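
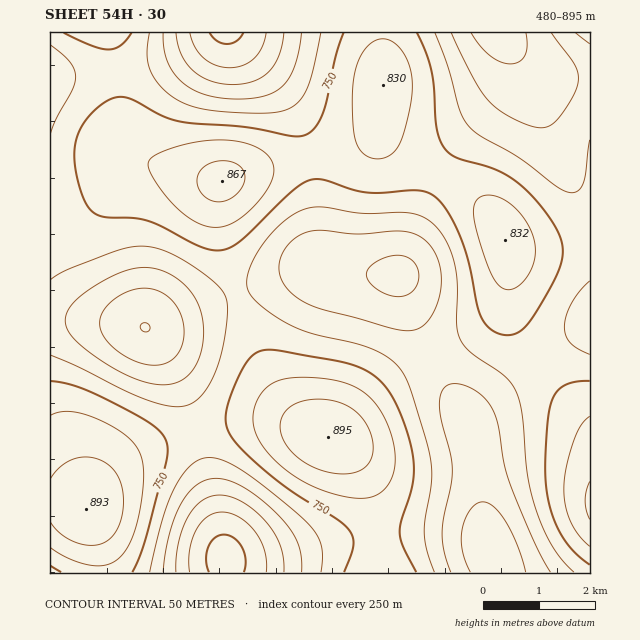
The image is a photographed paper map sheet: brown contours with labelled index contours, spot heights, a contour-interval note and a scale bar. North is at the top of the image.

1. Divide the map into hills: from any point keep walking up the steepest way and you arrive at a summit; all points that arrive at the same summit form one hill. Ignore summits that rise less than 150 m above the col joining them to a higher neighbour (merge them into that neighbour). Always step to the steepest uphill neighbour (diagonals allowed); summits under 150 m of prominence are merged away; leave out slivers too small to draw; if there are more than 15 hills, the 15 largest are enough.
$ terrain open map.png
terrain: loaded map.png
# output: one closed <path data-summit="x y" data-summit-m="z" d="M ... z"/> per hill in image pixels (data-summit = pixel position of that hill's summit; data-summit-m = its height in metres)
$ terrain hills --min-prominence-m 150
<path data-summit="222 181" data-summit-m="867" d="M501 32l-451 0 0 288 62 2 35 6 55-23 110-38 13 0 39 7 34 2 23 62 50 90 7 33 7 70 4 17 7 16 0 8 94 1 0-494-36-2-21-8-20-19z"/><path data-summit="328 437" data-summit-m="895" d="M325 267l-13 0-19 6-102 36-44 19 15 22 13 24 20 50 24 96 7 38 0 14 269 1 1-9-7-16-4-17-7-70-7-33-50-90-22-62-49-3z"/><path data-summit="86 509" data-summit-m="893" d="M93 321l-43 0 0 251 175 1-1-25-27-114-11-35-20-42-12-20-11-11z"/>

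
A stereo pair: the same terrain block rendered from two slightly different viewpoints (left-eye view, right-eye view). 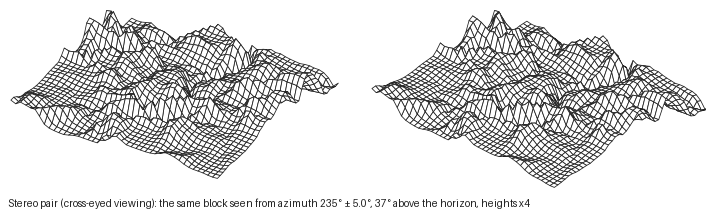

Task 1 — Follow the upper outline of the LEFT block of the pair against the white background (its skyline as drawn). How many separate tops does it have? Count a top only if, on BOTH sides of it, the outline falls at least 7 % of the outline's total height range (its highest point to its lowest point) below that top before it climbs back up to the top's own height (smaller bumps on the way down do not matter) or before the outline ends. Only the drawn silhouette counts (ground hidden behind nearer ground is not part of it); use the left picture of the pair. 6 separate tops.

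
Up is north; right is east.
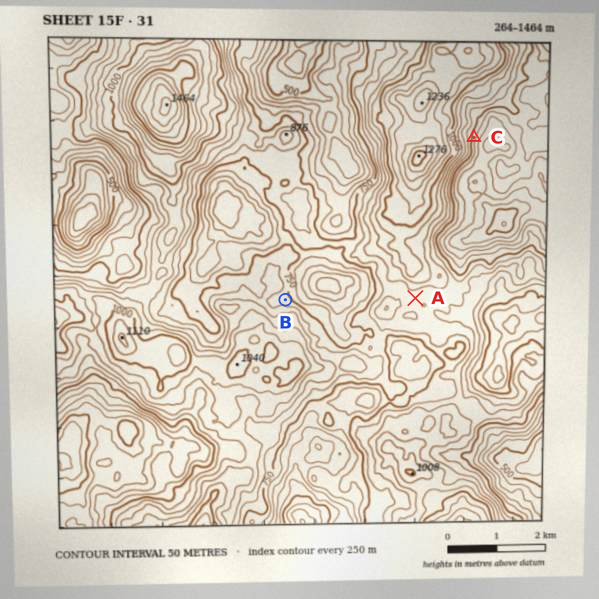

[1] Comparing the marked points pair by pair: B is below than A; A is above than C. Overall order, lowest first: C B A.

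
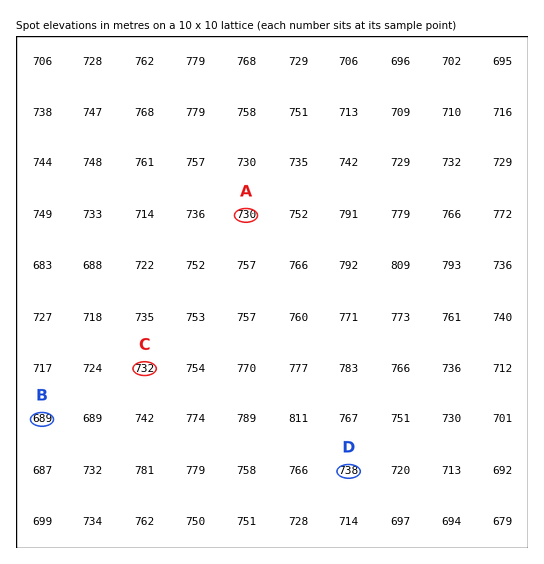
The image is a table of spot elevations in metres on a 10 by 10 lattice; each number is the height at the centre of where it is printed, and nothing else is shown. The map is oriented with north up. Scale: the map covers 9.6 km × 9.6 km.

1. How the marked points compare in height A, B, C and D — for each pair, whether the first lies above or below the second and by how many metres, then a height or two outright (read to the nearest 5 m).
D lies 50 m above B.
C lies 40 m above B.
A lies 40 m above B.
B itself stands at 690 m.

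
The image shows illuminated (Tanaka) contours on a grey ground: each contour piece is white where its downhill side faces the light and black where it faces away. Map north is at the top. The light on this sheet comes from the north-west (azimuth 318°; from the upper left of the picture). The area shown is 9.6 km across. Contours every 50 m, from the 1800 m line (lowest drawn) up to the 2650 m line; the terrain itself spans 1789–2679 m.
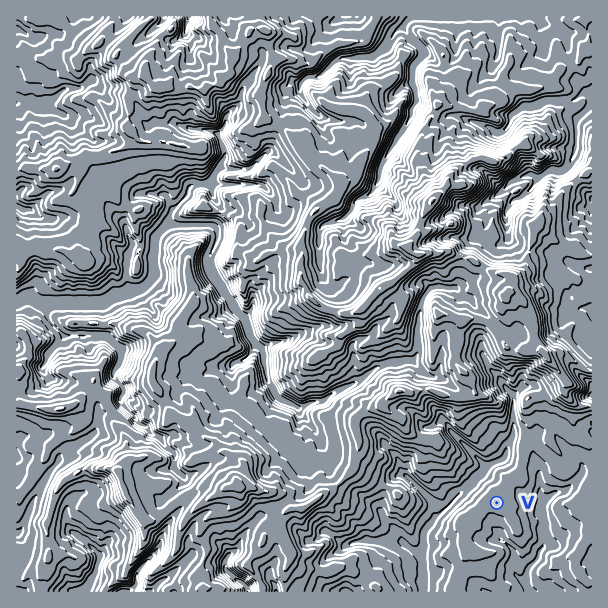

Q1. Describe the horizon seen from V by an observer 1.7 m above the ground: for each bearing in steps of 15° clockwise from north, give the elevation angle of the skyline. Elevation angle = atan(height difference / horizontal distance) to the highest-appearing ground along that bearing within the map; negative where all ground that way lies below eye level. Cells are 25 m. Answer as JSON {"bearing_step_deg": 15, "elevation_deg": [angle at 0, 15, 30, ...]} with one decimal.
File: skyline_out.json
{"bearing_step_deg": 15, "elevation_deg": [8.4, 10.2, 10.0, 3.8, 0.6, -0.3, 0.1, -0.6, -0.5, -1.4, -2.6, -6.3, -2.4, -1.3, -0.8, -1.2, -0.0, 4.8, 6.2, 5.7, 6.2, 9.8, 10.2, 11.1]}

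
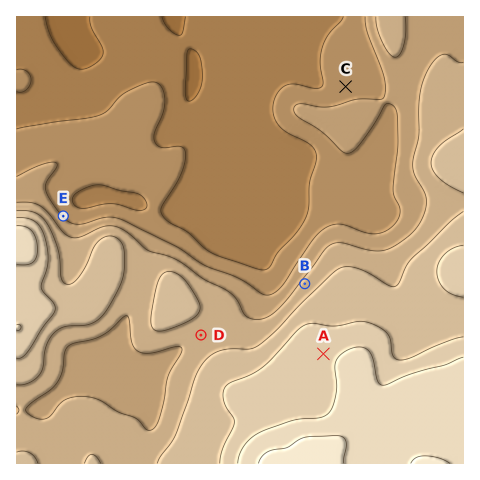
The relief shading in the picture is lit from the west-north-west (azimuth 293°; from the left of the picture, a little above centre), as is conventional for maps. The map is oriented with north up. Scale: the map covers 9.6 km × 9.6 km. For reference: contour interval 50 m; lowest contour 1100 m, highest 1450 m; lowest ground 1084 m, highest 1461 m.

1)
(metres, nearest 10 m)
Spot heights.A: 1390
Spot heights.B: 1270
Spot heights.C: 1180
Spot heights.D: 1260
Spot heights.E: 1200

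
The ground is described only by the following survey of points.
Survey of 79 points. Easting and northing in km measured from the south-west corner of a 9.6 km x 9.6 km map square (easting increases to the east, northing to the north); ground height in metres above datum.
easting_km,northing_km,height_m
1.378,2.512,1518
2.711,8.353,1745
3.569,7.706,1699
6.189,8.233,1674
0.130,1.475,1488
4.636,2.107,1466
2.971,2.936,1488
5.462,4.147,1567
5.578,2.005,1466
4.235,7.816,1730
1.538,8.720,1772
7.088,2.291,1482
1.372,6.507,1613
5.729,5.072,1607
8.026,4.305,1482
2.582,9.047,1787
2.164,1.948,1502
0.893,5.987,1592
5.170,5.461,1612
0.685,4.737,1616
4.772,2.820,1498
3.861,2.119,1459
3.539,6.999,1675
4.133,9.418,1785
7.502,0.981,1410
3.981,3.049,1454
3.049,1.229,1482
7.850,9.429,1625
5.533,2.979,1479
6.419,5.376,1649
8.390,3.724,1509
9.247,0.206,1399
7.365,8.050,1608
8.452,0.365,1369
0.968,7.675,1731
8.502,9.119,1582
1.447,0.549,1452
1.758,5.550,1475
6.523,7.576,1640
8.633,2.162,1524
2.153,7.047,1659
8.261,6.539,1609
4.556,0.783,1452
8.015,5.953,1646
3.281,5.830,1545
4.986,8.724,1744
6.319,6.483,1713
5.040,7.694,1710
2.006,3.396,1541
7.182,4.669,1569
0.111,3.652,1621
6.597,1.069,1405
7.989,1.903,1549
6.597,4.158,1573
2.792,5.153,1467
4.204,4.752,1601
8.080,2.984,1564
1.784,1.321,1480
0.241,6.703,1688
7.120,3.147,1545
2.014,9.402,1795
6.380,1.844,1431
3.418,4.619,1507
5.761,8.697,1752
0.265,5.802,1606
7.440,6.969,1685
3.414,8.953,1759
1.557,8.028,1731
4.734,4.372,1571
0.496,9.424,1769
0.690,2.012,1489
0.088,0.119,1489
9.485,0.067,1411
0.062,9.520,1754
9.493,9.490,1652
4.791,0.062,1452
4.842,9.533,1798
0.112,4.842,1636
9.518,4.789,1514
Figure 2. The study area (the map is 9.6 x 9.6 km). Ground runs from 1370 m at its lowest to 1810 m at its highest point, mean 1575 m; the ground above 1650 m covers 24.6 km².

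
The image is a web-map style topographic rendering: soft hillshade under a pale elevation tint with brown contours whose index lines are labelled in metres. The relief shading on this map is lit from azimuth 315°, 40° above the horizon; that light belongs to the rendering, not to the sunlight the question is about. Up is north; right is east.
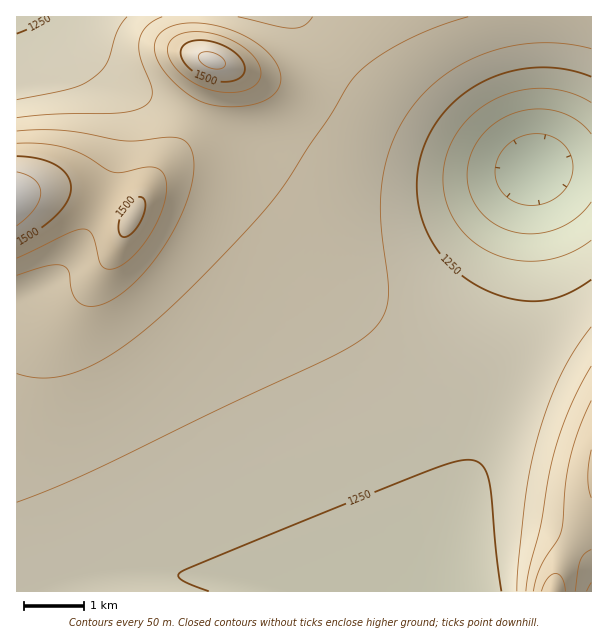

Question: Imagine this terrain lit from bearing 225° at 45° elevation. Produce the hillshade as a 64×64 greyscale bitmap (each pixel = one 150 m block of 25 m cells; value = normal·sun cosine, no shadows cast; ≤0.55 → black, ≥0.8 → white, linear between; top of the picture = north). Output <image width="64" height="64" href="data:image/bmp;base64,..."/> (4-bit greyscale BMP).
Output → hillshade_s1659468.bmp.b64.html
<image width="64" height="64" href="data:image/bmp;base64,Qk12CAAAAAAAAHYAAAAoAAAAQAAAAEAAAAABAAQAAAAAAAAIAAATCwAAEwsAABAAAAAAAAAAAAAAABEREQAiIiIAMzMzAERERABVVVUAZmZmAHd3dwCIiIgAmZmZAKqqqgC7u7sAzMzMAN3d3QDu7u4A////AKqqqqmZmZiIiIiImZmaqqqqqqqqqqqqqqu7ze//xyAkqqqqqZmZmZmZmZmZmqqqqqqqqqqqqqqqqrvN7/7IQkaqqqqqqqqpmZmqqqqqqqqqqqqqqqqqqqqqu83e7bhUV6qqqqqqqqqqqqqqqqqqqqqqqqqqqqqqqqq7zN7tuXZ5qqqqqqqqqqqqqqqqqqqqqqqqqqqqqqqqqrvM3d26iJqqqqqqqqqqqqqqqqqqqqqqqqqqqqqqqqqqu7zd3cuqq6qqqqqqqqqqqqqqqqqqqqqqqqqqqqqqqqq7vM3dy7u8qqqqqqqqqqqqqqqqqqqqqqqqqqqqqqqqqqu8zd3czMyqqqqqqqqqqqqqqqqqqqqqqqqqqqqqqqqqq7vM3d3Mzaqqqqqqqqqqqqqqqqqqqqqqqqqqqqqqqqqru8zd3d3dqqqqqqqqqqqqqqqqqqqqqqqqqqqqqqqqqqq7zM3d3d2qqqqqqqqqqqqqqqqqqqqqqqqqqqqqqqqqqru8zd3d3aqqqqqqqqqqqqqqqqqqqqqqqqqqqqqqqqqqu7zM3d3dqqqqqqqqqqqqqqqqqqqqqqqqqqqqqqqqqqqru8zd3d2qqqqqqqqqqqqqqqqqqqqqqqqqqqqqqqqqqqu7zM3d3aqqqqqqqqqqqqqqqqqqqqqqqqqqqqqqqqqqqru8zMzNqqqqqqqqqqqqqqqqqqqqqqqqqqqqqqqqqqqqu7zMzMyqqqqqqqqqqqqqqqqqqqqqqqqqqqqqqqqqqqqru8zMzKqqqqqqqqqqqqqqqqqqqqqqqqqqqqqqqqqqqqu7vMzMqqqqqqqqqqqqqqqqqqqqqqqqqqqqqqqqqqqqqru7zMyqqqqqqqqqqqqqqqqqqqqqqqqqqqqqqqqqqqqqq7u7u6qqqqqqqqqqqqqqqqqqqqqqqqqqqqqqqqqqqqqru7u7qqqqqqqqqqqqqqqqqqqqqqqqqqqqqqqqqqqqqqq7u7uqqqqqqqqqqqqqqqqqqqqqqqqqqqqqqqqqqqqqqqu7u6qqqqqqqqqqqqqqqqqqqqqqqqqqqqqqqpmZmqqqqqu6qqqqqqqqqqqqqqqqqqqqqqqqqqqqqqmZmZmZmqqqqqqqqqqqqqqqqqqqqqqqqqqqqqqqqqqZmZmZmZmZmqqqqqqru6qqqqqqqqqqqqqqqqqqqqqqqZmZmZmZmZmZmqqqqru7u6qqqqqqqqqqqqqqqqqqqqmZmZmZmZmZmZmZqqqqu7u7uqqqqqqqqqqqqqqqqqqqmZmZmZmZmZmZmZmZqaq7u7u6qqqpqqqqqqqqqqqqqpmZmZmZmIiIiIiImZmZqru7u7uqqZmZmqqqqqqqqqqpmZmZmZiIiIiIiIiJmZm7u7vMu6qpmZmZqqqqqqqqqpmZmZmZiIiIh3d4iIiJmbu7u8zLuqmZmZmaqqqqqqqqmZmZmYiIh3d3d3d3iIiZy7u8zMy6qZmZmZmaqqqqqqmZmZmYiIh3d3d3d3d4iInMzMzM3MupmZmZmZmqqqqqmZmZmYiId3dmZmZmd3eIiMzMzM3dy6mZmZmZmZqqqqmZmZmZiId3dmZmZmZmd3iIy7vMzd3cqYiJmZmZmZqqmZmZmZiIh3dmZVVVVmZ3eIi7u7zM3dyoiIiZmZmZmZmZmZmZiIh3dmZVVVVVZmd4iLu7u8zd3Kh3eImZmZmZmZmZmZmIh3dmZVVVVVVmZ3iIqqqqu8zMqHZ4iJmZmZmZmZmZmYiHd2ZVVURFVWZneImZmZqqvMuoZmeImZmZmZmZmZmZiId2ZlVUREVVZneImYiIiZqruqhlZniJmZmZmZmZmZiIh3ZmVVREVVZneImZd3d4iJmql2VWeImZmZmZmZmZmIiHdmZVVVVVVmeImapmZmd3iJmHZVZniJmZmZmZmZmYiId2ZlVVVVZmeImaqlVVVmZ3iIdlVWeImZmZmZmZmZiIh3dmZVVVZneImaq7NERFVmZ3d2VWZ4iJmZmZmZmZmYiHd2ZmZmZneImqu8wjM0RFVmZ2ZlZneImZmZmZmZmZiIh3dmZmZneImqu8zCIjM0RVZmZmZmd4iZmZmZmZmZmIiHd3dmd3eJmqvM3dEiIjNEVWZmZnd3iJmZmZmZmZmZiIiHd3d3iJmrvM3d0iIiM0RVZmd3d3iImZmqqZmZmZmYiIiHd4iJmqvM3e7iIiMzRFVmd3eIiJmqqqqqqZmZmZmIiIiIiJmqvM3e7uMzM0RFVmd3iJmZqru7uqqpmZmZmZmIiIiZmqu83e7u5EREVVVmd4iZqrzN3cy7qpmZmZmZmZmZmZmqu8zd7u7mZmZmZneImqvN7v/+3LqpmZmZmZmZmZmZmqu7zN3u7ud3d3d4iJmrze////7bqYiImZmZmZmZmZqqq7zN3e7u6IiIiJmZqrzv/////bl3d4iZmZmZmZmaqqq7vM3d7u7pmZmZmZqrzv/////JdURWeImZmZmZmqqqqru8zd3e7umZmZmZqrzv////6nMREkZ4mZmZqqqqqqqru7zM3d3u2ZmZmZmrve///+tzAAACRniZmaqqqqqqqqu7vMzd3d3ZmZmZmqvN7v7bcwAAABNXiZmaqqqqqqqqq7u8zMzd3dmZmZmaq7zMyoUQAAAANWiJmaqqqqqqqqqru7vMzMzMyZmZmZqqu7qGQQAAABNXiJmaqqqqqqqqqqu7u7zMzMzJmZmZmqqqmHQgAAABNXiJmaqqqqqqqqqqq7u7u8zMzM"/>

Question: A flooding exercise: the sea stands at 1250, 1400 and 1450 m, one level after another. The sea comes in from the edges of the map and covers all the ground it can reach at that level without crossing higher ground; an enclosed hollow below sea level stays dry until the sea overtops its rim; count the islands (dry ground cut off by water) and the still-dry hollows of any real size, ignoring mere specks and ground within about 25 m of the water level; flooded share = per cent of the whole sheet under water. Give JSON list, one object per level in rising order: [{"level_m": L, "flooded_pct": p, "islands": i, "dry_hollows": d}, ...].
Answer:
[{"level_m": 1250, "flooded_pct": 18, "islands": 0, "dry_hollows": 0}, {"level_m": 1400, "flooded_pct": 89, "islands": 1, "dry_hollows": 0}, {"level_m": 1450, "flooded_pct": 95, "islands": 1, "dry_hollows": 0}]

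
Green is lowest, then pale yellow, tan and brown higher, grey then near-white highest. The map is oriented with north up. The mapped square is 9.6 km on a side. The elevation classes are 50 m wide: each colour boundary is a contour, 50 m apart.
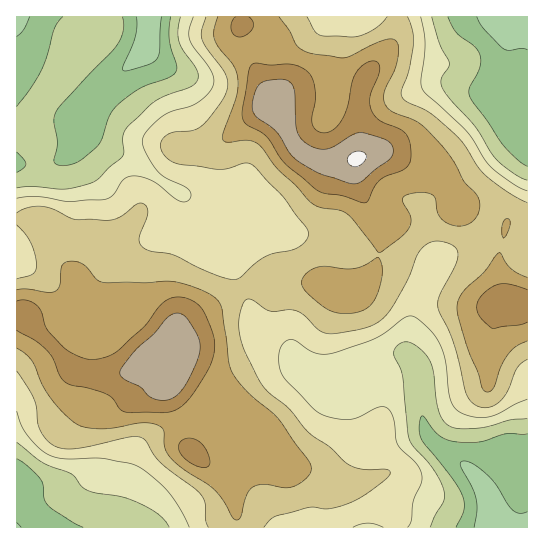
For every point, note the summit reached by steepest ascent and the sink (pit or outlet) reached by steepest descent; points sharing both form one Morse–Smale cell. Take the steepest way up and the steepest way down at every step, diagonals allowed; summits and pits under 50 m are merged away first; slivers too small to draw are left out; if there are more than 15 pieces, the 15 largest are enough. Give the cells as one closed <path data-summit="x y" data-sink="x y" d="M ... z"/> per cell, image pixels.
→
<path data-summit="357 159" data-sink="150 17" d="M241 16l-139 0-3 18-11 9-24 34-25 28-8 16-2 12-13 0 0 30 30 1 16-5 15-17 10-25 2 16 12 12 33 15 29 23 21 12 13 26 30 30 16 38 19-5 28-1 28 0 23 8 14-3 8-5 12-14 6-28 0-18-14-20-11-25 0-19-35 2-16-6-10-9-15-31-7-8-28-60-4-12z"/><path data-summit="357 159" data-sink="501 17" d="M527 16l-129 0-1 14-4 12-22 28-10 19-2 68 26-5 28 11 17 4 9 5 9 10 11 29 22-2 9 4 7-15 31-43z"/><path data-summit="154 354" data-sink="150 17" d="M87 117l-10 25-15 17-16 5-30 1 0 53 18 2 13 7 10 28 19 23 1 11 9 10 17 6 22 0 22 14 16 12 8 9 6-10 9-7 55-32 2-4-16-36-30-30-13-26-21-12-29-23-33-15-12-12z"/><path data-summit="357 159" data-sink="493 527" d="M385 152l-23 4-6 3-1 4 1 15 4 12 7 13 14 20 0 18-4 21-8 15-6 6-17 8-12-2-16-6-56 1-19 6 5 11 8 28 10 10 19 9 25 27 24 12 13-2 20-18 18-10 20-2 6 3-4-12 5-31 5-17 16-33 8-8 26-12 10-6 8-12 6-13-10-5-22 2-11-29-9-10-9-5-17-4z"/><path data-summit="154 354" data-sink="17 527" d="M23 315l-7 0 0 212 94 1 10-15 7-20 4-31 8-15 19-15 22-9-12-30 1-10 7-12 0-10-5-10-4-3-4 0-26 20-14 5-28 0-18-4-4-1-13-13z"/><path data-summit="513 302" data-sink="493 527" d="M493 213l-4 2-4 12-8 12-10 6-26 12-8 8-20 45-6 36 1 8 11 17 2 43 6 20 11 13 24 16 15 15 10 18 6-8 35-23 0-160-17-2-8-8-4-20 0-20 8-32-2-3z"/><path data-summit="193 453" data-sink="493 527" d="M289 360l-19 0-24 9-20 14-36 37-10 3 9 26 28 22 12 14 6 16 3 27 101 0-10-14-1-11 20-38 19-24 0-8-15-32-3-16-15 2-8-3z"/><path data-summit="154 354" data-sink="493 527" d="M27 219l-11 0 0 95 7 1 50 53 22 5 28 0 14-5 24-19 6-1 9 13 0 10-7 12-1 10 11 28 4 2 7-3 36-37 31-19 13-4 19 0 11 5-15-17-19-9-10-10-8-28-6-12-56 34-9 7-7 11-1-4-6-6-38-26-22 0-13-4-11-10-3-13-19-23-10-28-9-6z"/><path data-summit="154 354" data-sink="493 527" d="M405 355l-16 1-18 8-22 21 0 8 16 36 2 12-19 24-19 34-1 11 4 9 9 9 152 0-2-23-6-15-8-12-15-15-24-16-11-13-6-20-2-43-4-8z"/><path data-summit="357 159" data-sink="357 17" d="M397 16l-156 1 0 18 8 22 43 85 9 10 20 9 22 0 11-1 5-3 2-68 10-19 22-28 4-12z"/><path data-summit="193 453" data-sink="17 527" d="M181 424l-11 3-19 9-12 11-6 8-4 12-2 26-7 20-9 15 126-1-1-20-7-22-12-14-28-22z"/><path data-summit="357 159" data-sink="17 17" d="M101 16l-85 1 1 115 12 1 2-12 8-16 25-28 24-34 11-9 2-7z"/><path data-summit="513 302" data-sink="501 17" d="M527 156l-30 42-6 15 10 4 6 6-8 32 0 20 5 23 13 6 11-1z"/><path data-summit="357 159" data-sink="493 527" d="M527 465l-39 28 6 35 34-1z"/>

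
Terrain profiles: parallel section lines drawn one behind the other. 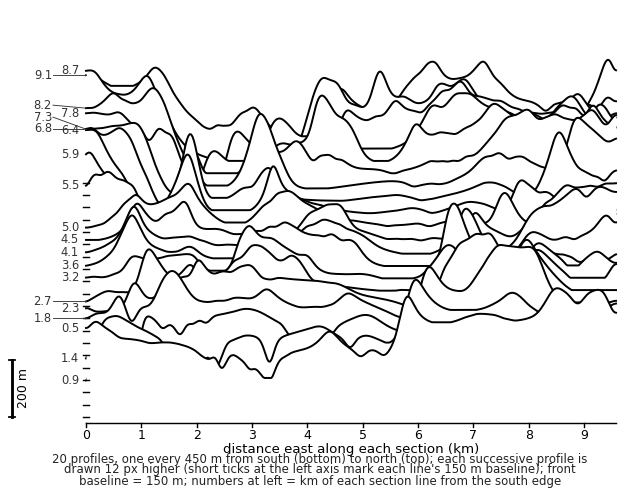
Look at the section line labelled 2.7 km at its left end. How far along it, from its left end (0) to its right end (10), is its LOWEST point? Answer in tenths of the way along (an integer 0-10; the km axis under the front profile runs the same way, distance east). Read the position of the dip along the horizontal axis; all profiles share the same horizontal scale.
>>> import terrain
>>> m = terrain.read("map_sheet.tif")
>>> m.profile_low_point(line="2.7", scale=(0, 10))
0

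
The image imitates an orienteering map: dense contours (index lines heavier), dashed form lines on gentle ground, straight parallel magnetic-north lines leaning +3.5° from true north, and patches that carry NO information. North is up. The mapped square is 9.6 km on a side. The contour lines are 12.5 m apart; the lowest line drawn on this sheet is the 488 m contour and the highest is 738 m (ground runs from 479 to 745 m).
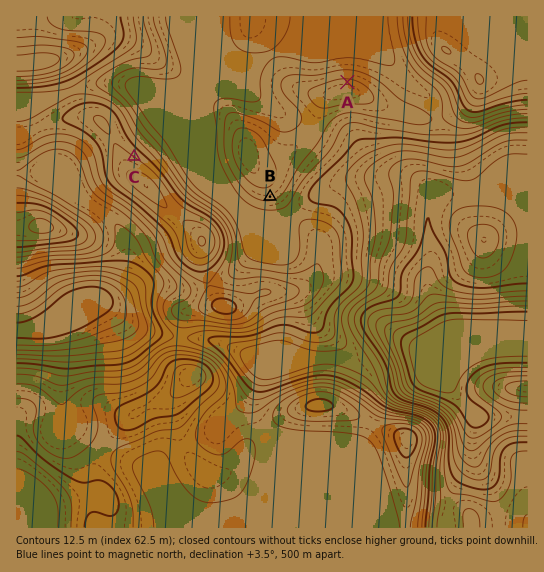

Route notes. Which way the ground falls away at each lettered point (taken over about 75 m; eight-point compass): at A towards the N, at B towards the S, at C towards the NE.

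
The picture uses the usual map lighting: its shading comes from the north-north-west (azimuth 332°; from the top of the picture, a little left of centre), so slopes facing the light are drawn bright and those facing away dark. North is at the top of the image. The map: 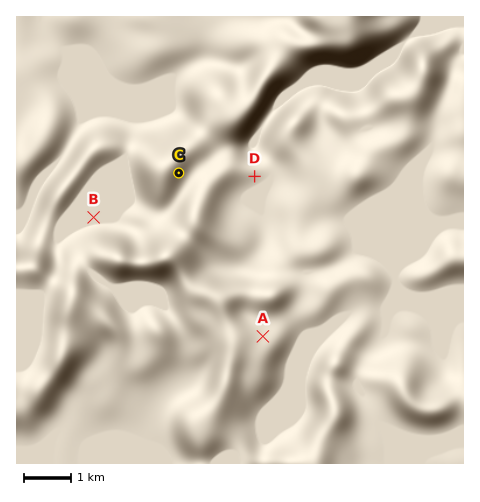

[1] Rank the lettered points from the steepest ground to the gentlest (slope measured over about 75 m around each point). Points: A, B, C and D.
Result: C A D B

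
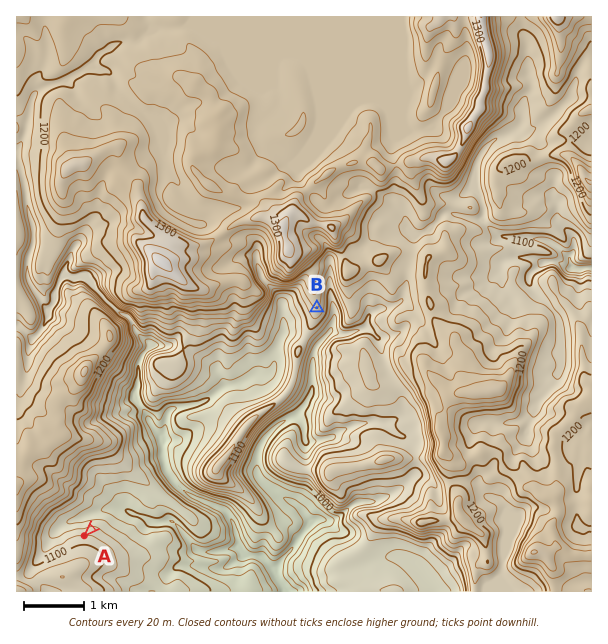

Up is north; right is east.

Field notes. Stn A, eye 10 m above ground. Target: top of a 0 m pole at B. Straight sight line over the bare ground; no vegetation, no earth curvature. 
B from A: visible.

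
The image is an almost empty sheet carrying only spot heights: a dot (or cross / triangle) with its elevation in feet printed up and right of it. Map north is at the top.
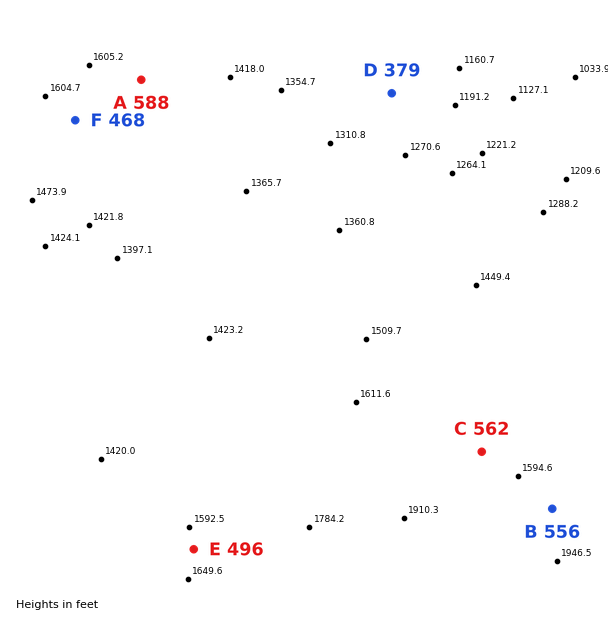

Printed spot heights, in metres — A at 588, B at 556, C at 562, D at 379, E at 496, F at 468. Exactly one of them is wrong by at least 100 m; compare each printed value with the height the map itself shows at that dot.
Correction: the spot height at A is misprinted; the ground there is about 463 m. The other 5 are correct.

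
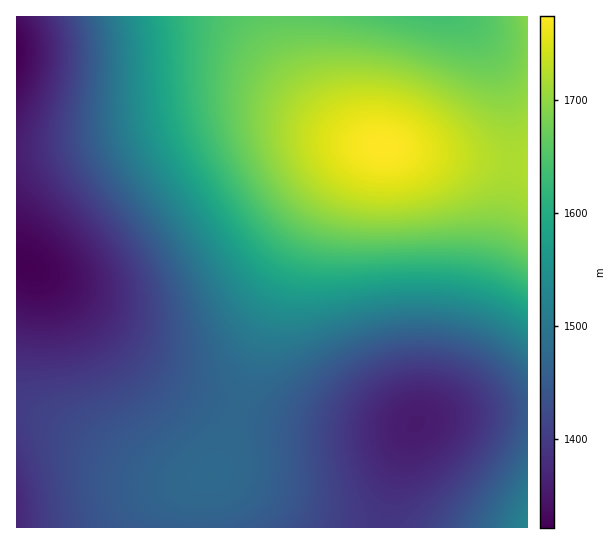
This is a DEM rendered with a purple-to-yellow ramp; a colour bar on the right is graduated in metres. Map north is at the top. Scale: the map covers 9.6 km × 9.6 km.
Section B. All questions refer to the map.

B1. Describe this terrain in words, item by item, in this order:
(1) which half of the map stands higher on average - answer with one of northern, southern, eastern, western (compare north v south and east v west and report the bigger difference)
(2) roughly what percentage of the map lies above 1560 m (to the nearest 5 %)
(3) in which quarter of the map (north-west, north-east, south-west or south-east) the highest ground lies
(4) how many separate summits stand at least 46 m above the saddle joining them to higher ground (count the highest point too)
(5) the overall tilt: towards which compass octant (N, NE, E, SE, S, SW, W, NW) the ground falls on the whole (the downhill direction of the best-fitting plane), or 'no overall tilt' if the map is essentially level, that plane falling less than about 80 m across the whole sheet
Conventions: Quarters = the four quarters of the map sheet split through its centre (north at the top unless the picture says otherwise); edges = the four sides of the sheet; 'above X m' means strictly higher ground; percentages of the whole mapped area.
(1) Taken as a whole, the northern half is higher than the southern.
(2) Roughly 35 % of the ground is higher than 1560 m.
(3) The highest ground is in the north-east quarter.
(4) There are 2 summits with 46 m or more of prominence.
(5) The general tilt is down to the south-west (the land rises towards the north-east).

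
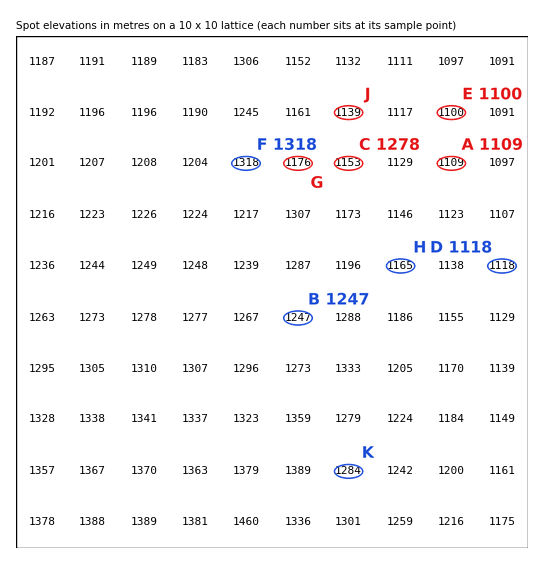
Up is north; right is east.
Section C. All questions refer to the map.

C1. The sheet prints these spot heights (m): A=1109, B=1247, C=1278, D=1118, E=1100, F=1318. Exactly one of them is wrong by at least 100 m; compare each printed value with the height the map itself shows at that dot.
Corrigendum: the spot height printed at C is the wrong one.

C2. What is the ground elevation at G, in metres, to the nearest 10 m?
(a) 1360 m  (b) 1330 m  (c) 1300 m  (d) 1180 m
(d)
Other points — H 1170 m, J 1140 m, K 1280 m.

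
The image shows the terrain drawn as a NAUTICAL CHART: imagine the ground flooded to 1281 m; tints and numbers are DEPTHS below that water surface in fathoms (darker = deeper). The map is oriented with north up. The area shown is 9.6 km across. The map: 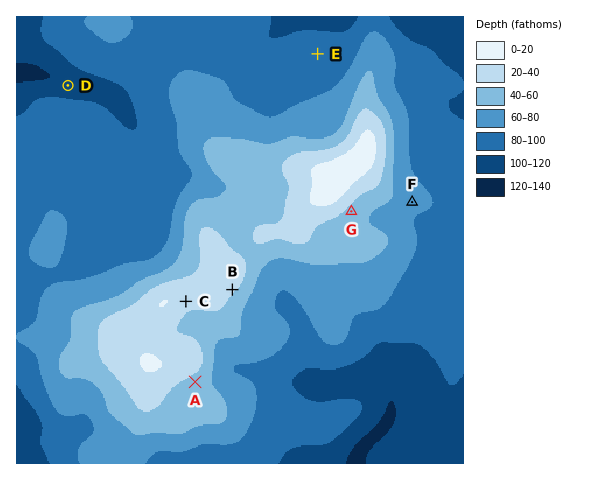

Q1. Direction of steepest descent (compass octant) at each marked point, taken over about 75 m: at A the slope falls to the SE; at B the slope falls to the SE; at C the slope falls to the SE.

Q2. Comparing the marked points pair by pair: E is higher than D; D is lower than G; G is higher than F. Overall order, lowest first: D E F G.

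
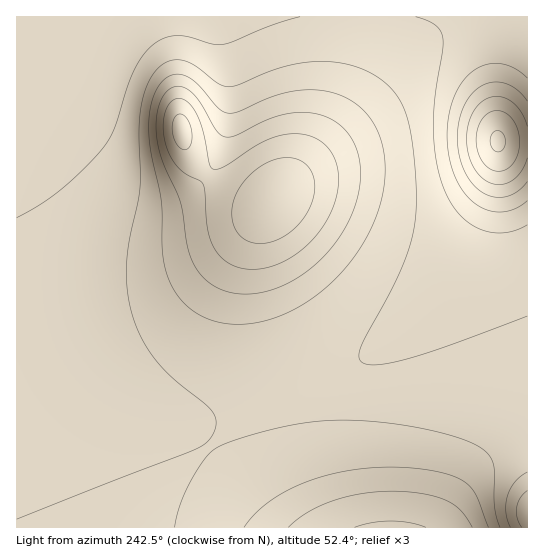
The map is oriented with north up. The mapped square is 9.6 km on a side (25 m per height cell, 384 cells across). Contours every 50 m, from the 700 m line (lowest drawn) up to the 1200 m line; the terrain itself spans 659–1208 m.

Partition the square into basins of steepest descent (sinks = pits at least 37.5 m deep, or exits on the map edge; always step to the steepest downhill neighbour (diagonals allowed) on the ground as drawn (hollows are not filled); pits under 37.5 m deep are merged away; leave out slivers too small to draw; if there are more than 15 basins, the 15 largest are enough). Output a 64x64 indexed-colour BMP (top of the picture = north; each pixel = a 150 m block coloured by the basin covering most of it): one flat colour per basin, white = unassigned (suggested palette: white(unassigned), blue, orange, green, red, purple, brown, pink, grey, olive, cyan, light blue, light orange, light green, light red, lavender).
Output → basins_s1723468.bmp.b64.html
<image width="64" height="64" href="data:image/bmp;base64,Qk12CAAAAAAAAHYAAAAoAAAAQAAAAEAAAAABAAQAAAAAAAAIAAATCwAAEwsAABAAAAAAAAAA////ALR3HwAOf/8ALKAsACgn1gC9Z5QAS1aMAMJ34wB/f38AIr28AM++FwDox64AeLv/AIrfmACWmP8A1bDFABEREREREREREREREREREREREREREiIiIiIiIiIiIiIiERERERERERERERERERERERERERESIiIiIiIiIiIiIiIRERERERERERERERERERERERERESIiIiIiIiIiIiIiIhERERERERERERERERERERERERERIiIiIiIiIiIiIiIiEREREREREREREREREREREREREREiIiIiIiIiIiIiIiIREREREREREREREREREREREREREiIiIiIiIiIiIiIiIhERERERERERERERERERERERERESIiIiIiIiIiIiIiIiERERERERERERERERERERERERERIiIiIiIiIiIiIiIiIREREREREREREREREREREREREREiIiIiIiIiIiIiIiIhEREREREREREREREREREREREREiIiIiIiIiIiIiIiIiERERERERERERERERERERERERESIiIiIiIiIiIiIiIiIRERERERERERERERERERERERERIiIiIiIiIiIiIiIiIhEREREREREREREREREREREREREiIiIiIiIiIiIiIiIiERERERERERERERERERERERERESIiIiIiIiIiIiIiIiIRERERERERERERERERERERERERIiIiIiIiIiIiIiIiIhEREREREREREREREREREREREREiIiIiIiIiIiIiIiIiERERERERERERERERERERERERESIiIiIiIiIiIiIiIiIREREREREREREREREREREREREREiIiIiIiIiIiIiIiIhERERERERERERERERERERERERERIiIiIiIiIiIiIiIiERERERERERERERERERERERERERESIiIiIiIiIiIiIiIRERERERERERERERERERERERERERESIiIiIiIiIiIiIhEREREREREREREREREREREREREREREiIiIiIiIiIiIiERERERERERERERERERERERERERERERIiIiIiIiIiIiIRERERERERERERERERERERERERERERESIiIiIiIiIiIhEREREREREREREREREREREREREREREREiIiIiIiIiIiERERERERERERERERERERERERERERERERIiIiIiIiIiIRERERERERERERERERERERERERERERERESIiIiIiIiIhEREREREREREREREREREREREREREREREREiIiIiIiIiERERERERERERERERERERERERERERERERERIiIiIiIiIRERERERERERERERERERERERERERERERERESIiIiIiIhEREREREREREREREREREREREREREREREREREiIiIiIiERERERERERERERERERERERERERERERERERESIiIiIiIREREREREREREREREREREREREREREREREREREiIiIiIhERERERERERERERERERERERERERERERERERERIiIiIiEREREREREREREREREREREREREREREREREREREiIiIiIRERERERERERERERERERERERERERERERERERERIiIiIhERERERERERERERERERERERERERERERERERERESIiIiERERERERERERERERERERERERERERERERERERERIiIiIRERERERERERERERERERERERERERERERERERERESIiIhERERERERERERERERERERERERERERERERERERERIiIiERERERERERERERERERERERERERERERERERERERESIiIRERERERERMzMzERERERERERERERERERERERERERIiIhEREREREzMzMzMzEREREREREREREREREREREREREiIiEREREREzMzMzMzMxERERERERERERERERERERERERIiIREREREzMzMzMzMzMREREREREREREREREREREREREiIhEREREzMzMzMzMzMzERERERERERERERERERERERESIiEREREzMzMzMzMzMzMRERERERERERERERERERERERIiIREREzMzMzMzMzMzMzEREREREREREREREREREREREiIhERETMzMzMzMzMzMzMRERERERERERERERERERERERERERETMzMzMzMzMzMzMxERERERERERERERERERERERERERERMzMzMzMzMzMzMzERERERERERERERERERERERERERERMzMzMzMzMzMzMzMxEREREREREREREREREREREREREREzMzMzMzMzMzMzMzEREREREREREREREREREREREREREzMzMzMzMzMzMzMzMRERERERERERERERERERERERERETMzMzMzMzMzMzMzMxERERERERERERERERERERERERERMzMzMzMzMzMzMzMzERERERERERERERERERERERERERMzMzMzMzMzMzMzMzMREREREREREREREREREREREREREzMzMzMzMzMzMzMzMREREREREREREREREREREREREREzMzMzMzMzMzMzMzMxERERERERERERERERERERERERETMzMzMzMzMzMzMzMzERERERERERERERERERERERERERMzMzMzMzMzMzMzMzMRERERERERERERERERERERERERMzMzMzMzMzMzMzMzMxEREREREREREREREREREREREREzMzMzMzMzMzMzMzMzERERERERERERERERERERERERETMzMzMzMzMzMzMzMzERERERERERERERERERERERERER"/>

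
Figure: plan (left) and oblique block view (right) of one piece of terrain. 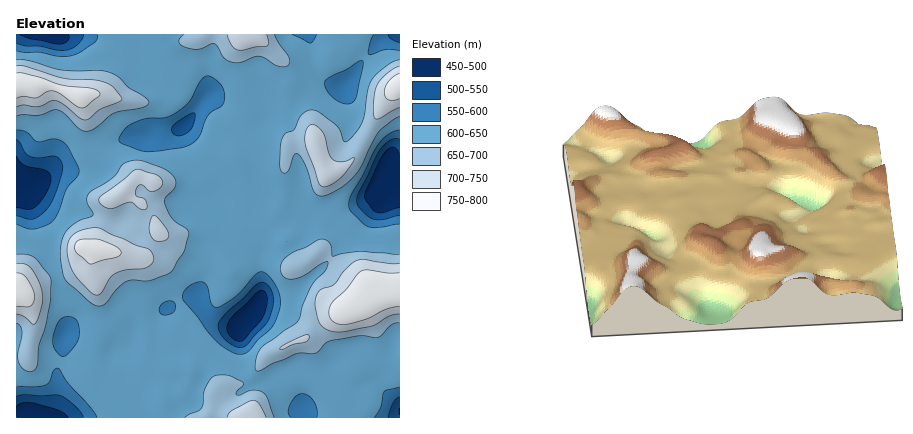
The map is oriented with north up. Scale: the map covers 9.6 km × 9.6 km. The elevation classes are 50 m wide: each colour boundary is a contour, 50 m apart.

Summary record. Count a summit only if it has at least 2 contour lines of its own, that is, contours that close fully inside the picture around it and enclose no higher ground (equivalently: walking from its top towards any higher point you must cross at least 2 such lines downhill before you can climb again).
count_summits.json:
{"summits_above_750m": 1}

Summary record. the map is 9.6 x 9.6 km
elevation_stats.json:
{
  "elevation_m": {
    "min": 460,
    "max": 790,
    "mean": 630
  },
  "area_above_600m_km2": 77.3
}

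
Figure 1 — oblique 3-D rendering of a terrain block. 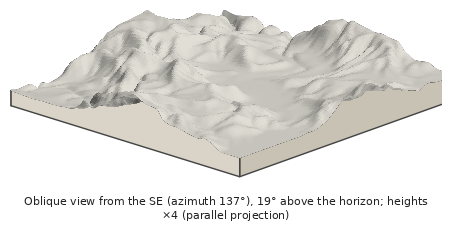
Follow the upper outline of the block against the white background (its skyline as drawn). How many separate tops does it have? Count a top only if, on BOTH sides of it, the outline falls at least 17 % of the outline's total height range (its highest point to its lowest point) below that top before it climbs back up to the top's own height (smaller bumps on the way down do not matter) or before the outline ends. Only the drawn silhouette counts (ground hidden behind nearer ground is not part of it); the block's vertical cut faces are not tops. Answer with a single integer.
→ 2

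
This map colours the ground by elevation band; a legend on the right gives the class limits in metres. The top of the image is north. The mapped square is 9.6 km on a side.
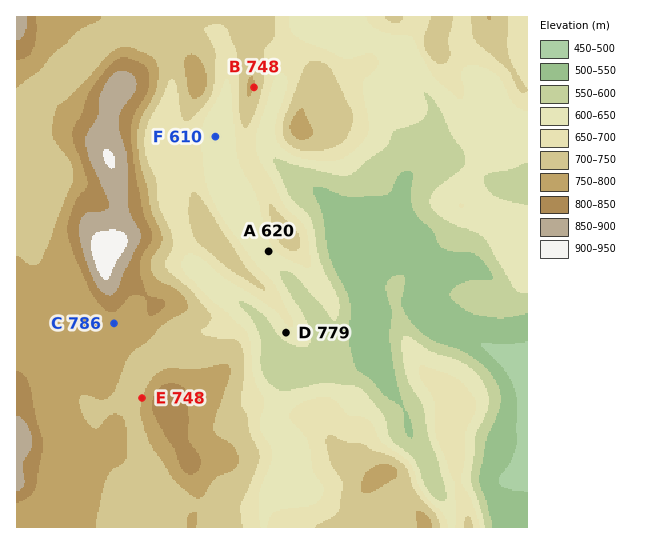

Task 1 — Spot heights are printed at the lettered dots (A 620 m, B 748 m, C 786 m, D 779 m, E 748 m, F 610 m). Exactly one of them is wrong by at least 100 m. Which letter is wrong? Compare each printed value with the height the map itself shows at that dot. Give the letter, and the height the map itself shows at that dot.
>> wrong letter D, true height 629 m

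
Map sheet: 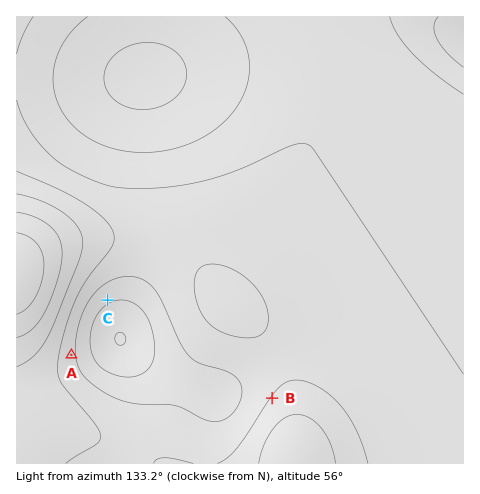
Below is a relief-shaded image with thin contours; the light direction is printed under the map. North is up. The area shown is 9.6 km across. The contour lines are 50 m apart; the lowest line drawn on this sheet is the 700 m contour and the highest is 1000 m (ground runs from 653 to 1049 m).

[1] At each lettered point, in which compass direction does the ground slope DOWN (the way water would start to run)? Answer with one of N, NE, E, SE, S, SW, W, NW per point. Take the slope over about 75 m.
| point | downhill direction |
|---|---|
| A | W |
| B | SE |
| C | NW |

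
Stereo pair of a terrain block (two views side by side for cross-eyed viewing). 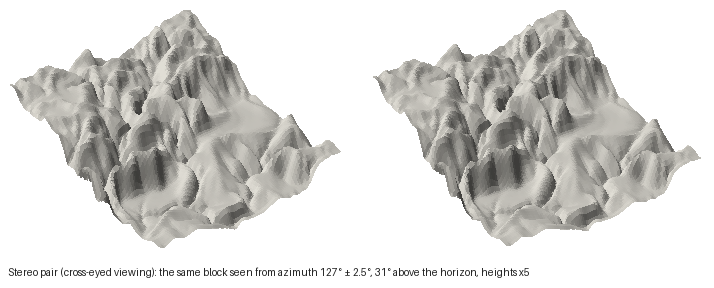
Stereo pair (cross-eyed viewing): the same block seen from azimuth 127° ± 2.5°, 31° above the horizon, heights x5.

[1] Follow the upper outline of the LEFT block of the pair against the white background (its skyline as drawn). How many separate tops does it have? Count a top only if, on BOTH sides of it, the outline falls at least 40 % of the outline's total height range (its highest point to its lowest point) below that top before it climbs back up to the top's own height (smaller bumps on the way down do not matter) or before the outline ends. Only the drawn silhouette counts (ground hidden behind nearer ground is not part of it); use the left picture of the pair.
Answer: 1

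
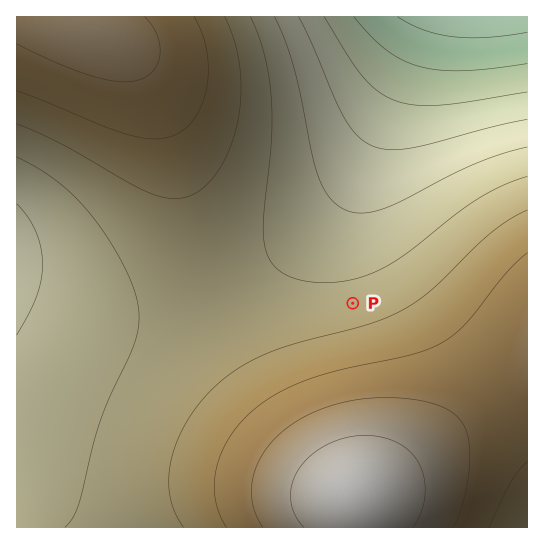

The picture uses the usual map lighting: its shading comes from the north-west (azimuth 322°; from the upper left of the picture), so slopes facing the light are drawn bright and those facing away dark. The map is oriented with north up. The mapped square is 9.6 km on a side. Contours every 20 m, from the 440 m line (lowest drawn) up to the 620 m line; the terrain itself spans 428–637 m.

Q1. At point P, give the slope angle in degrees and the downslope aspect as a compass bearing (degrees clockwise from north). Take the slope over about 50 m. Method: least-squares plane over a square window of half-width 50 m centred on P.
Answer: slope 1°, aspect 345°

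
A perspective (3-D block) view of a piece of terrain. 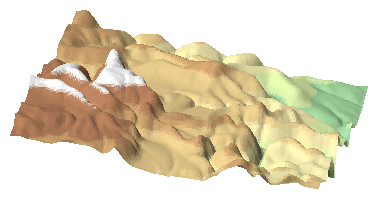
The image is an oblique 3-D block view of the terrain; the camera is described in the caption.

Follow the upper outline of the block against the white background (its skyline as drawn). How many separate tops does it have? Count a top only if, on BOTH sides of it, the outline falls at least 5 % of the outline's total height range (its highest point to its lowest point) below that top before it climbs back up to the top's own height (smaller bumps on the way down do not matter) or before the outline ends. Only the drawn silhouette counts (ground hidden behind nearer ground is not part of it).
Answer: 2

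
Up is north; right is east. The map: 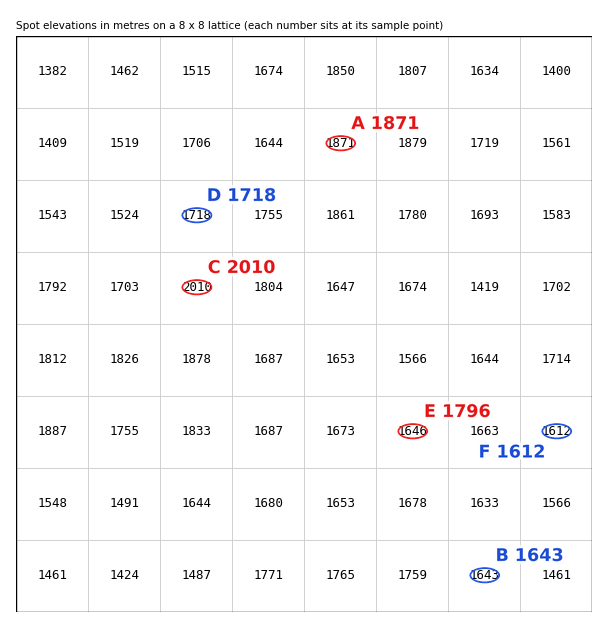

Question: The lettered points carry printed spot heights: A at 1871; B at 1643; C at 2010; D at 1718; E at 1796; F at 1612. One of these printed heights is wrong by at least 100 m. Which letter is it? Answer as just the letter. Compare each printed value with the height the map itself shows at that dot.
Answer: E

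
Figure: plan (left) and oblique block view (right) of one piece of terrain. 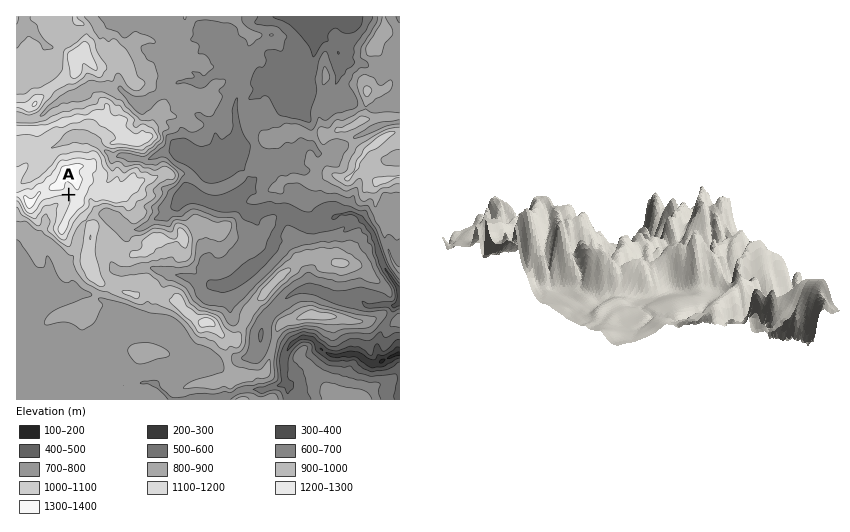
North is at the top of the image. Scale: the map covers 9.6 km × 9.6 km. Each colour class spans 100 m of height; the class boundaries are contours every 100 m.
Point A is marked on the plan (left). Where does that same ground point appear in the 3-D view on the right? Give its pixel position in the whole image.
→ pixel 549 221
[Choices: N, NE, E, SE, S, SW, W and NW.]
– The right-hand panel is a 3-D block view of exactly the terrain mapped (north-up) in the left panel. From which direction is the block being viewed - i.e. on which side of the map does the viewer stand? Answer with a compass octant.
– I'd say SW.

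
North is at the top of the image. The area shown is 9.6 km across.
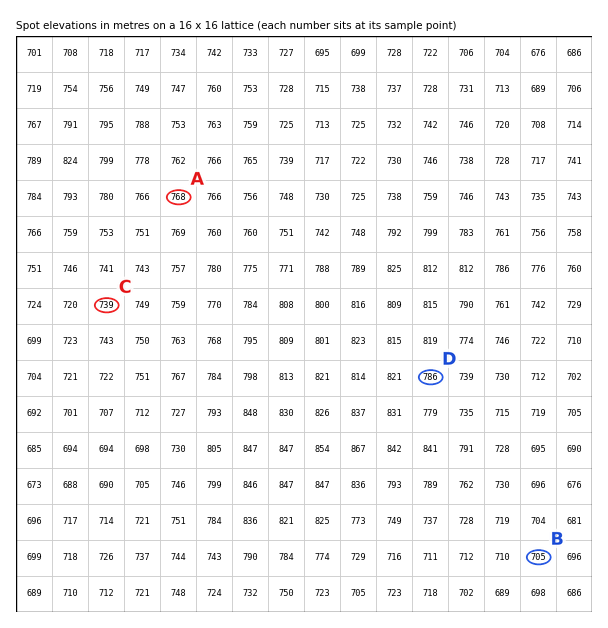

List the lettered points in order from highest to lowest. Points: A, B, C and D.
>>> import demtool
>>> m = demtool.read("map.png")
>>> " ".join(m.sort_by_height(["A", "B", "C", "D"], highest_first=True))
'D A C B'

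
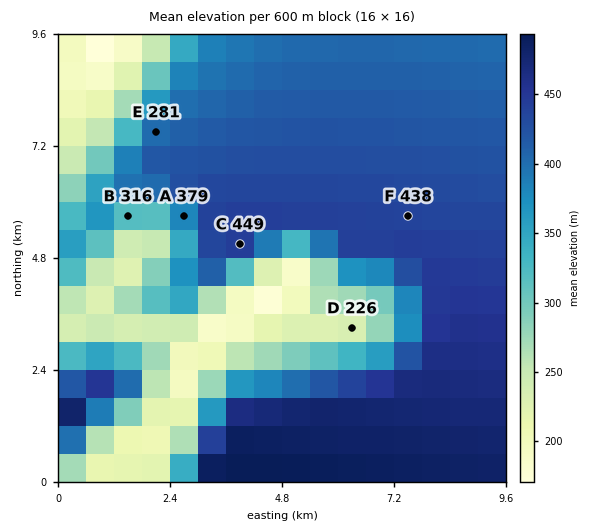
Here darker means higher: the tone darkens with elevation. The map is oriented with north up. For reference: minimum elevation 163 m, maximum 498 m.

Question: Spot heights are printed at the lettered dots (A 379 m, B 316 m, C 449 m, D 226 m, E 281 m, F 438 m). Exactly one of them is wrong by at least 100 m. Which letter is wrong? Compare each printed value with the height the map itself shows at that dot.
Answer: E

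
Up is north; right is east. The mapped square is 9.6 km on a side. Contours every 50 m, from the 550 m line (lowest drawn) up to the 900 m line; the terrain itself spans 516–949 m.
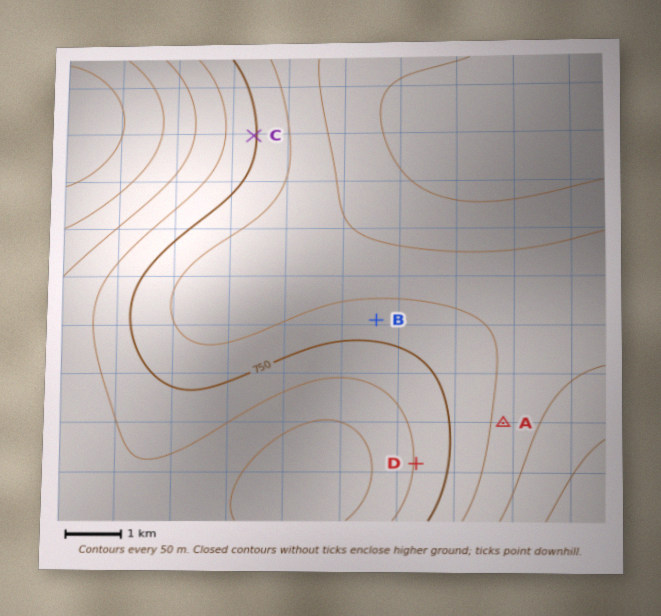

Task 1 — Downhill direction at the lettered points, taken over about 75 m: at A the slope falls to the W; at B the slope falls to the S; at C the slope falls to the W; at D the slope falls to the W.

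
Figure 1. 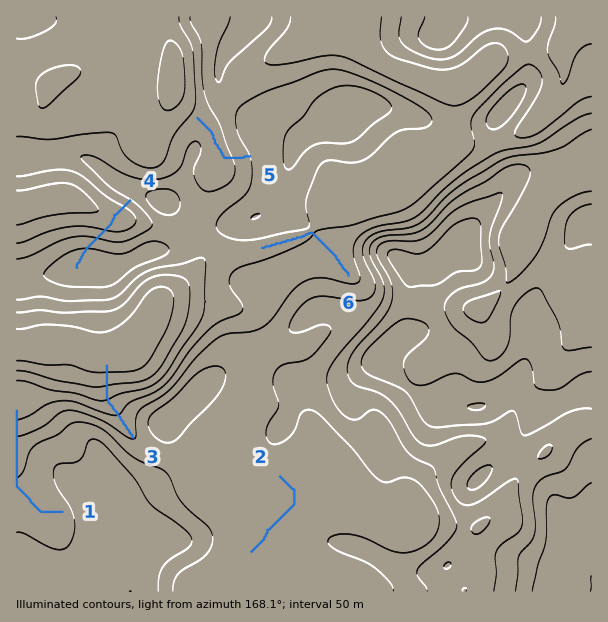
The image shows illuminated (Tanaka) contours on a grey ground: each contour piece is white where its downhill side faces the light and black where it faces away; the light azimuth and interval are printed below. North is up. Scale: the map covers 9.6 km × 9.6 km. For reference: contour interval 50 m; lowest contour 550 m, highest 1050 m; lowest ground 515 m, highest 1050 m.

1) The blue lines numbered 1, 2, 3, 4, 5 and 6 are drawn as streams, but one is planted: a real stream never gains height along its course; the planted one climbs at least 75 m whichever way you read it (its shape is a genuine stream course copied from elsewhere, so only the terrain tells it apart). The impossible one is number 4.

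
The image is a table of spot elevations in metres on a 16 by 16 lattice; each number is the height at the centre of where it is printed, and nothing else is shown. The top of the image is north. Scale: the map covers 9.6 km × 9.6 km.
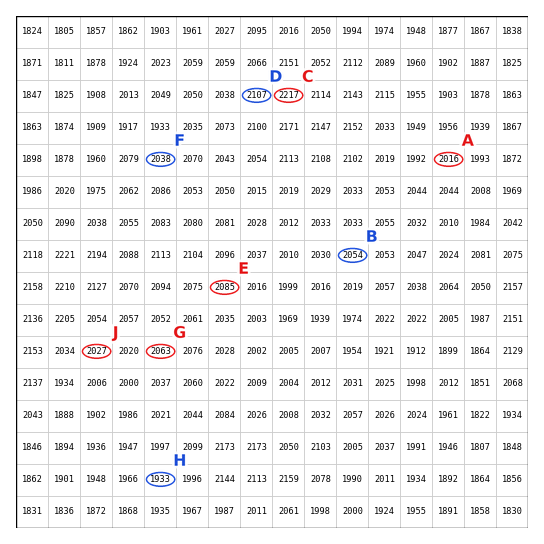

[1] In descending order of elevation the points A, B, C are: C B A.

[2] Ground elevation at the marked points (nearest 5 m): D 2105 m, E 2085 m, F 2040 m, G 2065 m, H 1935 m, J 2025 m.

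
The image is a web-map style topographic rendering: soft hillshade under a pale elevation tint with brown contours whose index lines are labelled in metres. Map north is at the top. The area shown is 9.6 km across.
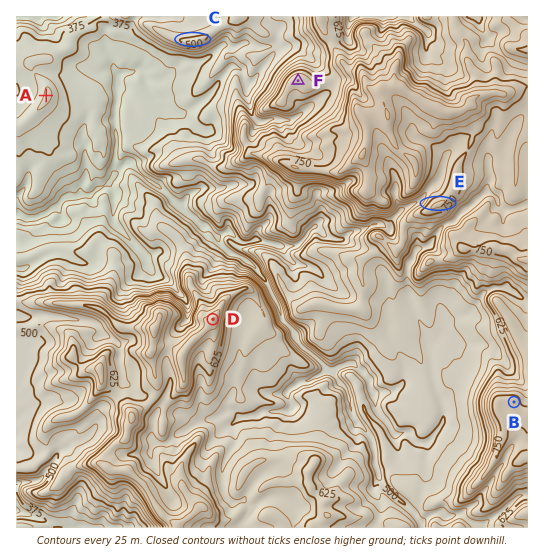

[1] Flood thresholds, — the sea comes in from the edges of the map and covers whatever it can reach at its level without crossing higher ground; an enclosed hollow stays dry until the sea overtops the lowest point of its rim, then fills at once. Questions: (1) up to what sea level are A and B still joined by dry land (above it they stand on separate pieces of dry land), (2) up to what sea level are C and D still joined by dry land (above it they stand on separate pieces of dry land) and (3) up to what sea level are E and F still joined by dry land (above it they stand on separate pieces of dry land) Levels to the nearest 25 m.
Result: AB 375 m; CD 475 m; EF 625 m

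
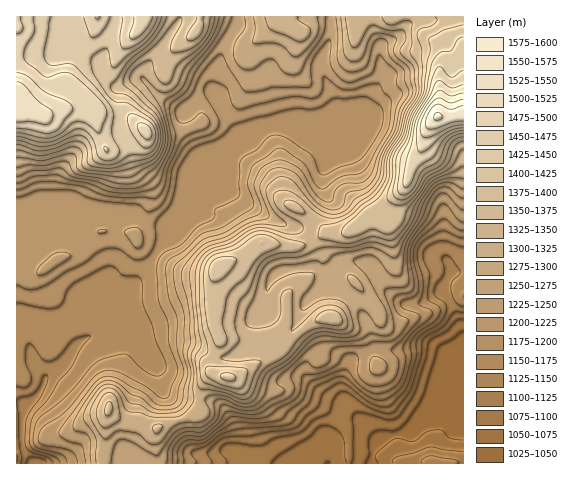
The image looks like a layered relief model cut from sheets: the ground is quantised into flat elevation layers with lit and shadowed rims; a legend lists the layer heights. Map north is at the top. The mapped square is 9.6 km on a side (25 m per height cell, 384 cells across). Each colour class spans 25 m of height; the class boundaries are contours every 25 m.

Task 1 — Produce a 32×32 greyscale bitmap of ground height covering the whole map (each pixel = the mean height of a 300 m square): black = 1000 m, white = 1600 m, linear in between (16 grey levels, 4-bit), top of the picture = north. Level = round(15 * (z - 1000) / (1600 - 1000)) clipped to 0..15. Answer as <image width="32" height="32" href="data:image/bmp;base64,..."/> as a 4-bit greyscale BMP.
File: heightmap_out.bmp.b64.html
<image width="32" height="32" href="data:image/bmp;base64,Qk12AgAAAAAAAHYAAAAoAAAAIAAAACAAAAABAAQAAAAAAAACAAATCwAAEwsAABAAAAAAAAAAAAAAABEREQAiIiIAMzMzAERERABVVVUAZmZmAHd3dwCIiIgAmZmZAKqqqgC7u7sAzMzMAN3d3QDu7u4A////ADNEV3ZndUMyIiIhEiEiIiI1VWd3d3ZUMzMiIRIhERIhNVZniIiHdlREMzIiIRERETRVaJiHd4hlZVQzIiIiEREzRVeYdlZ4d4dlQzIzQyERQzRWdmVVeJmXZlQzRVQhEUM0RVVURXmqmHZVRFZVMRFEREREREV5mZmHZmVWVTIRRERERERWeZmIiHZmZlUyEUREREREVnmpiIiIiHZmQyFERERERFZ5qYiIiZh3dlQyREREREVWeamIiHiHd2VUM1VURERFVompmIiHd3dmVDNWVVRERVeJqph4h3d3d1QzVWZVVVVWeaqpiIh3d3dUM1VVVVVlVWeJqpmYiIiHVDRVVVZmZVVWZ4mYiZmZmWVFVVVVVVVVVVZneIiJqqmGVlVVVVZmVVVVVomHd4qql2ZmZmZ3d2VVVVeIdmd4q7h3d3eImZh1VVVnd2VWZ5vKmIiImrqpdVVVVmZlVVabzLmqqZvLu5ZVVVVlVVVVi8y6zMu7y7yXZlVVVVVVVWnN293czMvLlmZlVVVVVVVYzu7t3czLuYZmVmVVVVVVV63u3czMupiHZlZmZmZVVWaL3NzMy6qImHZmd3d2ZmZni8vMu7uqmZmHZ3d3dmd2Z4q7y7u7u7mZmGd3eIZoh3iau8y7u7vLmql3eIiHaId4mqvMu7y7zKmqh3iIiHiYmZmq"/>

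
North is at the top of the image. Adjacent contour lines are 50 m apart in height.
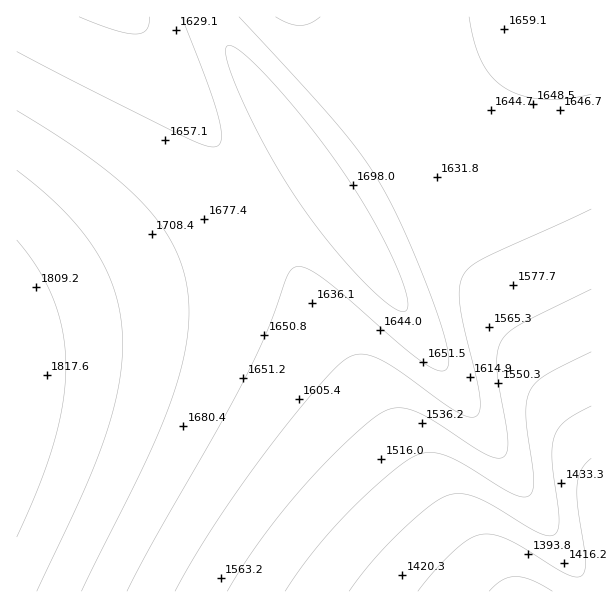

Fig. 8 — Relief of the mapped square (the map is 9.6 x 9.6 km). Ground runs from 1330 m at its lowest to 1850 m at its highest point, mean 1630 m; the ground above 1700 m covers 20.2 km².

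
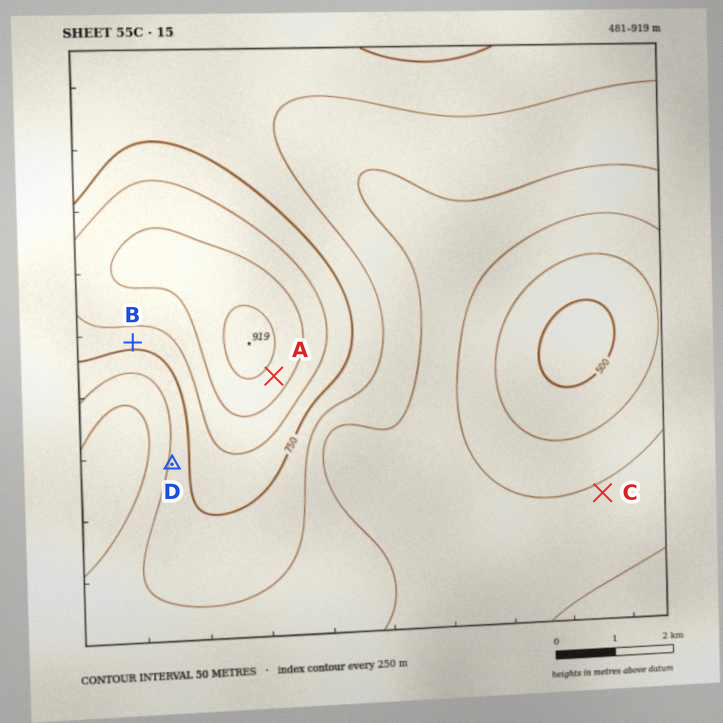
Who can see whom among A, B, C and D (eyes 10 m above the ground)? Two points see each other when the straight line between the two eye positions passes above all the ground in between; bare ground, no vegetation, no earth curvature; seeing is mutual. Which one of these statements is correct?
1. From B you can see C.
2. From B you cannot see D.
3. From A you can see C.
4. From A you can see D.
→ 3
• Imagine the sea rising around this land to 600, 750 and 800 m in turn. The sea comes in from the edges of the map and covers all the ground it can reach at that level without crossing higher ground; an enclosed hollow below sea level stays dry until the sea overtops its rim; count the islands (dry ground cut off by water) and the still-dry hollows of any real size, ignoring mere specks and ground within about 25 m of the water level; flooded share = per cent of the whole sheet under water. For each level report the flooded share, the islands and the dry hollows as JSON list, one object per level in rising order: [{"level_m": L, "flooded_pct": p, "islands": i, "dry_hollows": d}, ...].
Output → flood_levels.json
[{"level_m": 600, "flooded_pct": 15, "islands": 0, "dry_hollows": 0}, {"level_m": 750, "flooded_pct": 82, "islands": 0, "dry_hollows": 0}, {"level_m": 800, "flooded_pct": 88, "islands": 0, "dry_hollows": 0}]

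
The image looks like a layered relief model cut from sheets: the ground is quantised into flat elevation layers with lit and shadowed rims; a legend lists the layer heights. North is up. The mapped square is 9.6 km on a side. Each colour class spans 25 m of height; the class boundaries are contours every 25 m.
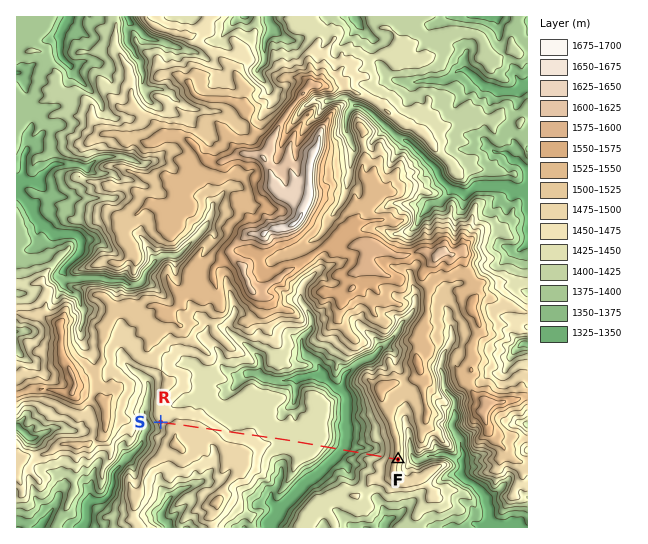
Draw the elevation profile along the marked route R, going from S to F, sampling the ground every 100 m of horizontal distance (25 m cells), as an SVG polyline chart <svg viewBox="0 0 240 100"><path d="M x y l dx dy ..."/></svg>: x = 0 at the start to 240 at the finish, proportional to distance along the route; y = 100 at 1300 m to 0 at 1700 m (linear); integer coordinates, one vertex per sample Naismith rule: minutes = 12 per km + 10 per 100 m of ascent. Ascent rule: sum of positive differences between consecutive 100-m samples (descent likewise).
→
<svg viewBox="0 0 240 100"><path d="M0 59l5-2 6-1 5-2 5-1 6-1 5 0 5 0 6 1 5 2 5 2 6 2 5 1 5 2 6 0 5 0 5-1 6 0 5 1 5 1 6 1 5 0 5 0 6 0 5 1 5 0 6 0 5 0 5 0 5 0 6 0 5 3 5 10 6 8 5 4 5 0 6-4 5-5 5-4 6-4 5-4 5-3 6-3 5-5 5-7 6-2"/></svg>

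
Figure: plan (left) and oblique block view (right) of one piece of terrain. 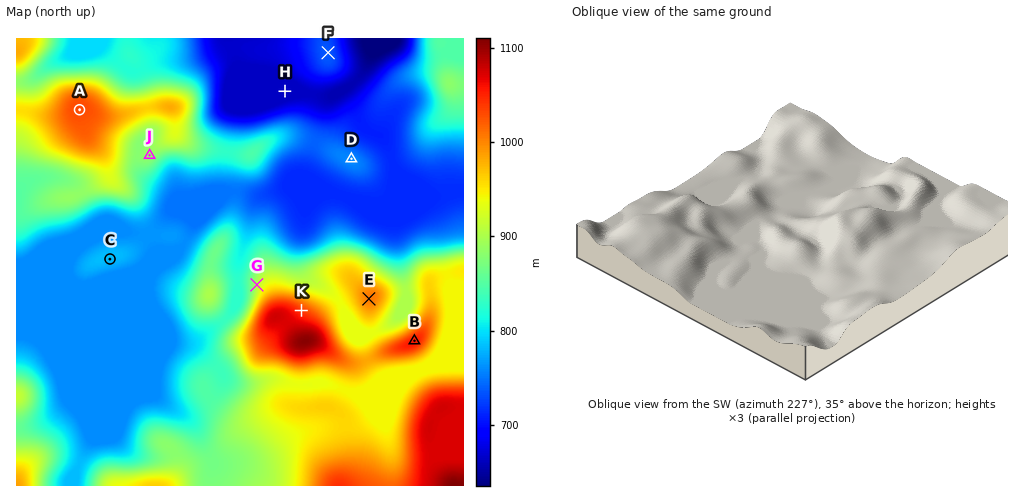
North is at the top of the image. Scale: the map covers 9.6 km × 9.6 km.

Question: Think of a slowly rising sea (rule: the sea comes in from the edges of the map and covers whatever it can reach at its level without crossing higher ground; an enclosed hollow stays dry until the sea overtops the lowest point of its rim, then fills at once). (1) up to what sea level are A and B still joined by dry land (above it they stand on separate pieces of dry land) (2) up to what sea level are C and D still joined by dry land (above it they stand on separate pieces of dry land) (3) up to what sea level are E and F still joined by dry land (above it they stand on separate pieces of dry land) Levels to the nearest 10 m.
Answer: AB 760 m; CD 740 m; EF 670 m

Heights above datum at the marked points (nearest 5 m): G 900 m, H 665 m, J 885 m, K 1040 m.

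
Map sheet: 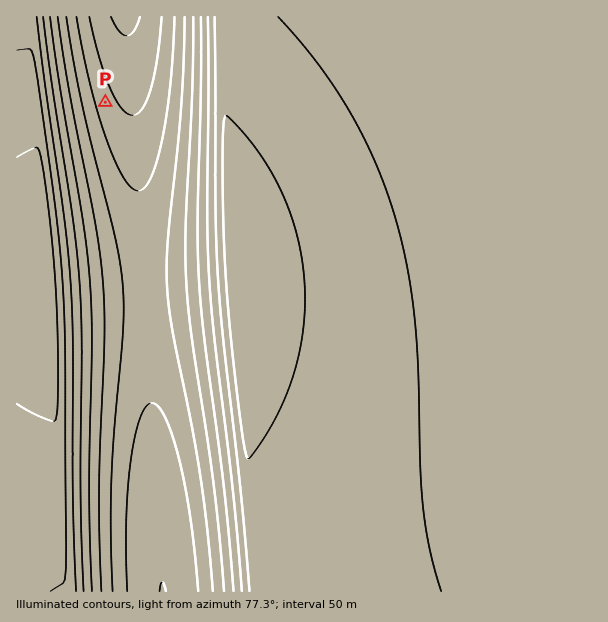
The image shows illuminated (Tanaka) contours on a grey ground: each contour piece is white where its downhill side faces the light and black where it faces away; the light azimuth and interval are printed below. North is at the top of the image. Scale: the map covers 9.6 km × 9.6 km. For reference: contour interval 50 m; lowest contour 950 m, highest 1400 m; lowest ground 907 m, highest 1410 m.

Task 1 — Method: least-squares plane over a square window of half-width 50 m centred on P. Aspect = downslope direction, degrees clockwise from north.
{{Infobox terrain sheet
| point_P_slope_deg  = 8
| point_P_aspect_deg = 250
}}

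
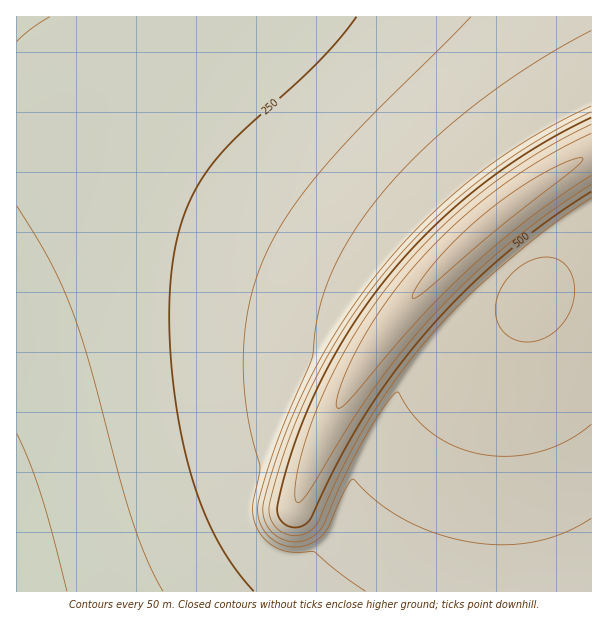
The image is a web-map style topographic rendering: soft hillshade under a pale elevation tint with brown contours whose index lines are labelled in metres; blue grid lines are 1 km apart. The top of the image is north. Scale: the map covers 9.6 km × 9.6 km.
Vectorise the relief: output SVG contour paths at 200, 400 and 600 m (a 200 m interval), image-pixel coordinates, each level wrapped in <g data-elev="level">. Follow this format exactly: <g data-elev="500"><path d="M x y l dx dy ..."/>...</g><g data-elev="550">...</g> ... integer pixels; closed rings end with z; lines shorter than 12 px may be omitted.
<g data-elev="200"><path d="M17 206l33 55 22 50 18 54 41 153 15 40 17 33"/><path d="M50 17l-18 11-15 13"/></g><g data-elev="400"><path d="M591 106l-60 32-30 19-28 21-50 44-45 51-23 30-20 30-19 33-16 32-16 40-14 40-7 26 1 15 9 14 6 5 8 3 7 1 9-1 8-3 7-5 6-9 19-44 19-37 21-35 13-16 3 1 8 14 9 12 18 15 23 13 26 8 29 1 28-4 27-11 24-17"/></g><g data-elev="600"><path d="M591 133l-47 25-43 28-39 32-37 37-33 39-29 44-13 26-9 21-5 17 2 6 4-1 8-7 67-79 54-54 56-47 64-45"/></g>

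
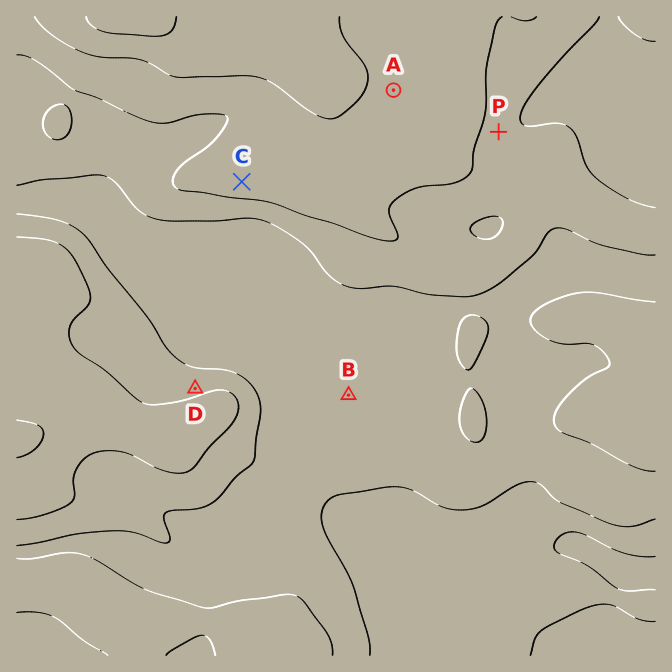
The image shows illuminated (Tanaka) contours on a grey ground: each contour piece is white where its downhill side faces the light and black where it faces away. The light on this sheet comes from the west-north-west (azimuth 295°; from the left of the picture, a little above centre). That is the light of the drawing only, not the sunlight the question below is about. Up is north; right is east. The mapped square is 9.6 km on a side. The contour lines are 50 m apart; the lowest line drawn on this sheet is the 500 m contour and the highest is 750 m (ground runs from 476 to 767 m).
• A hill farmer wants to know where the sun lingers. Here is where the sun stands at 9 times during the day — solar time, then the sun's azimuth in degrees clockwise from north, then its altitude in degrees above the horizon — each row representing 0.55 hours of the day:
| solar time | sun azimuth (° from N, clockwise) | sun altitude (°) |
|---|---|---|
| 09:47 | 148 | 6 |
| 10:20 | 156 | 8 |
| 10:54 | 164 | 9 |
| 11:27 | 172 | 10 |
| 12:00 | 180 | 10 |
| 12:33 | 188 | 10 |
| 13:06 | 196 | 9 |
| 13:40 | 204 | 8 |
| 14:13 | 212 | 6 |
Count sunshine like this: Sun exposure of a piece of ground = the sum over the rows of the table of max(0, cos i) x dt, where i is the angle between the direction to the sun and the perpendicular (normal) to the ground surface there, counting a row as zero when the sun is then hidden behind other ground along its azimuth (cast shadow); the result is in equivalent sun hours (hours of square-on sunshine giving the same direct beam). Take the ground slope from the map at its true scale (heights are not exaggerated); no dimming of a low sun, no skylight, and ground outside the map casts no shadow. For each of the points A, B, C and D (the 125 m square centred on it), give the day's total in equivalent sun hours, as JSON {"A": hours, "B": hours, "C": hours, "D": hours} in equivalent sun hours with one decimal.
{"A": 0.8, "B": 0.7, "C": 1.1, "D": 0.2}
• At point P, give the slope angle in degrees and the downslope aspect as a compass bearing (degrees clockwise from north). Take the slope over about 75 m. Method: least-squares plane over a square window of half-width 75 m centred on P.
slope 5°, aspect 93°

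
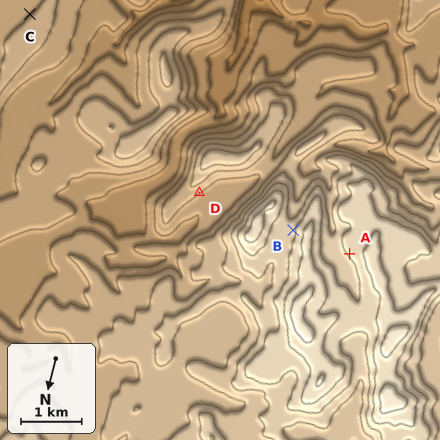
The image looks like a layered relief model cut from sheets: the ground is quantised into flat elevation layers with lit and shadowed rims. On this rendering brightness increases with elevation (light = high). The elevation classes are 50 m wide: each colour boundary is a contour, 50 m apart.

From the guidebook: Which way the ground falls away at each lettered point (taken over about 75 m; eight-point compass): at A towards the NE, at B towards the E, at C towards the SE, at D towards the NW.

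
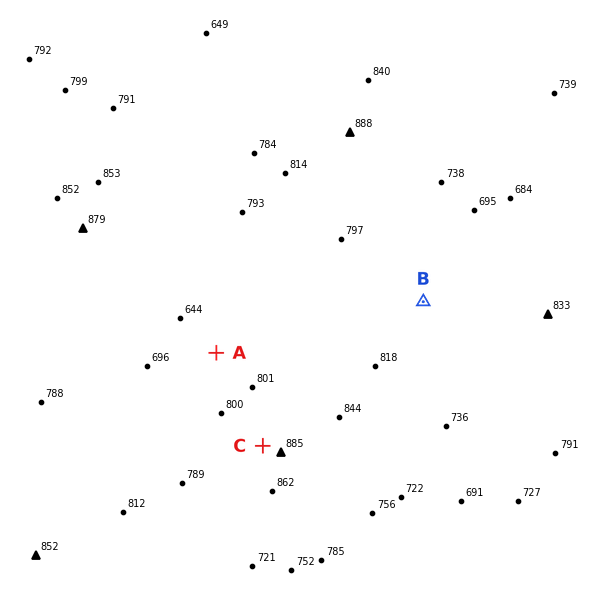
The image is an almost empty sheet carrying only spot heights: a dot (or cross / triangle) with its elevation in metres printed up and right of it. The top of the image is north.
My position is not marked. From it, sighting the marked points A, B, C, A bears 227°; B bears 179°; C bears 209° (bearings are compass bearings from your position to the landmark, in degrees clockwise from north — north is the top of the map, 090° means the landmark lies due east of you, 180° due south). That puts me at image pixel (421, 162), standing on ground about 785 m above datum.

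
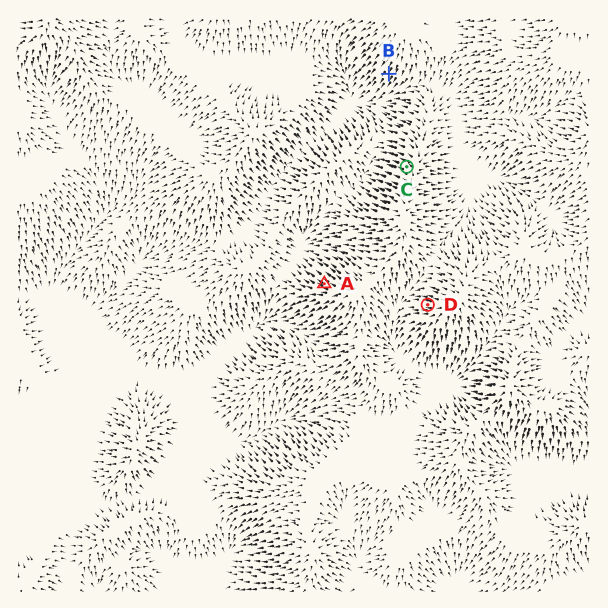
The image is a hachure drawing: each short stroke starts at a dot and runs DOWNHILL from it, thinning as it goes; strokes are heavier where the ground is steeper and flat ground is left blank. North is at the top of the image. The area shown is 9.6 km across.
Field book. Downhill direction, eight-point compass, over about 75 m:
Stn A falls NW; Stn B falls SW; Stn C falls NW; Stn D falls W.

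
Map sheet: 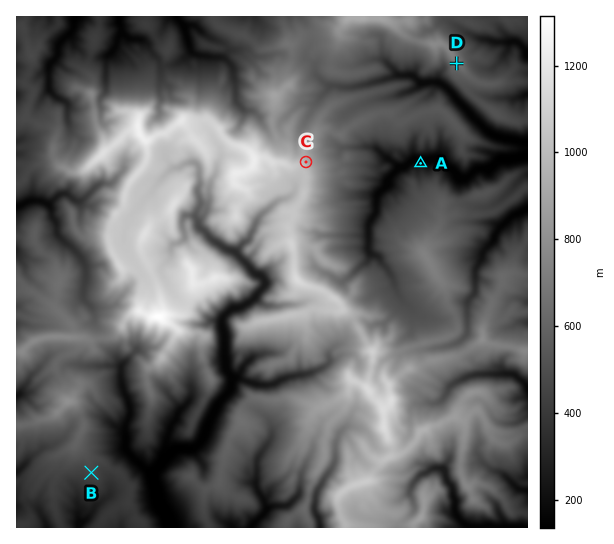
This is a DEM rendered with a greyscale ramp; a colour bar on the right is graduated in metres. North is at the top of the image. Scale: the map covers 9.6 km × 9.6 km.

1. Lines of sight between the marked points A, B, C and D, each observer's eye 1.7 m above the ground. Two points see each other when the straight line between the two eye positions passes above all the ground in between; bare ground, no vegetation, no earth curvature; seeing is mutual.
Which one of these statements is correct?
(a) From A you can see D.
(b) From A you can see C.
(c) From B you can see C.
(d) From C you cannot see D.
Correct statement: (b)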